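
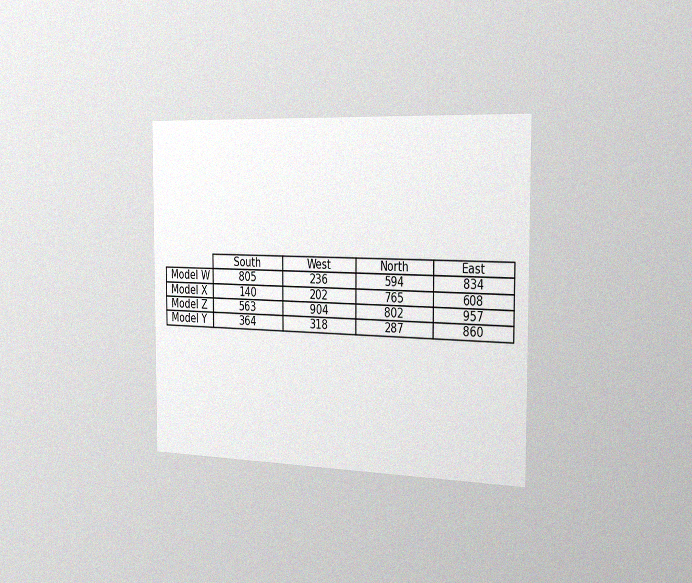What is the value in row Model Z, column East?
957

The chart is viewed slightly from the right, with some photo noise. The (Model Z, East) cell reads 957.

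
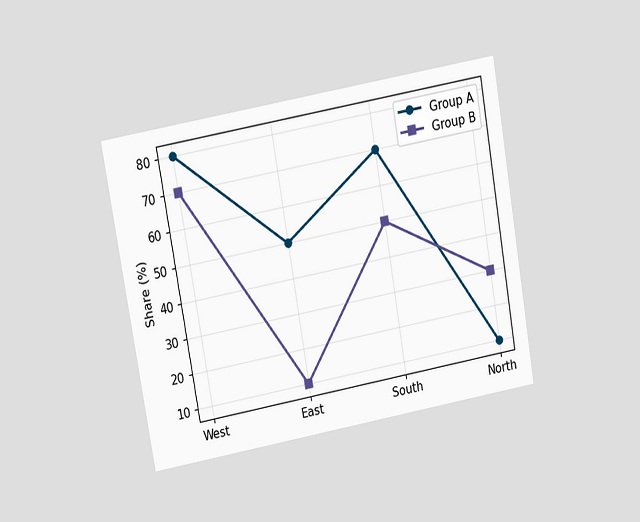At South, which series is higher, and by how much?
The chart is tilted about 10° counter-clockwise and viewed slightly from above. At South, Group A sits above the other line by 20%.

Group A, by 20%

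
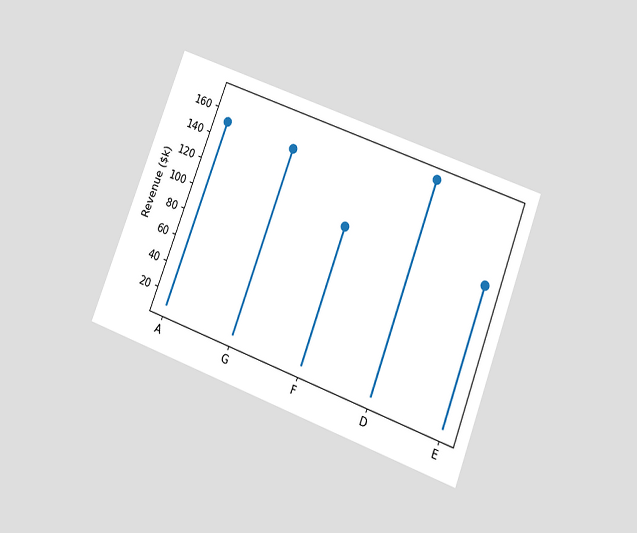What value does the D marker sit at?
$171k

The chart is tilted about 21° clockwise and viewed slightly from below. The D marker sits at $171k.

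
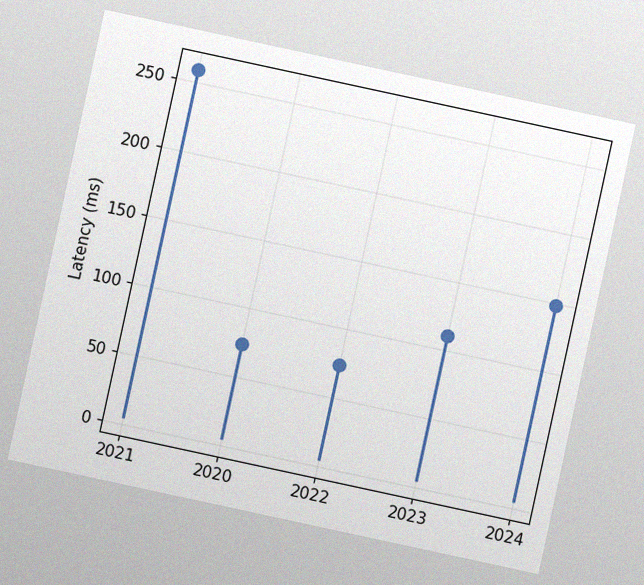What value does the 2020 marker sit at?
The chart is tilted about 12° clockwise, with some photo noise. The 2020 marker sits at 74ms.

74ms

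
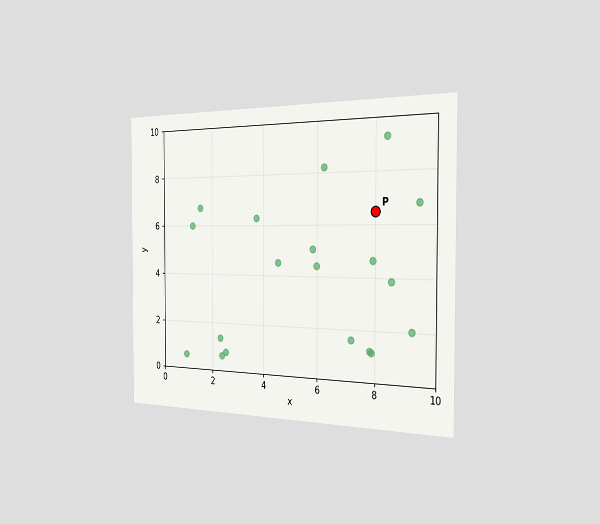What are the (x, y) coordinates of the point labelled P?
The chart is viewed slightly from the right. Following the gridlines from P to each axis, P sits at (8, 6.5).

(8, 6.5)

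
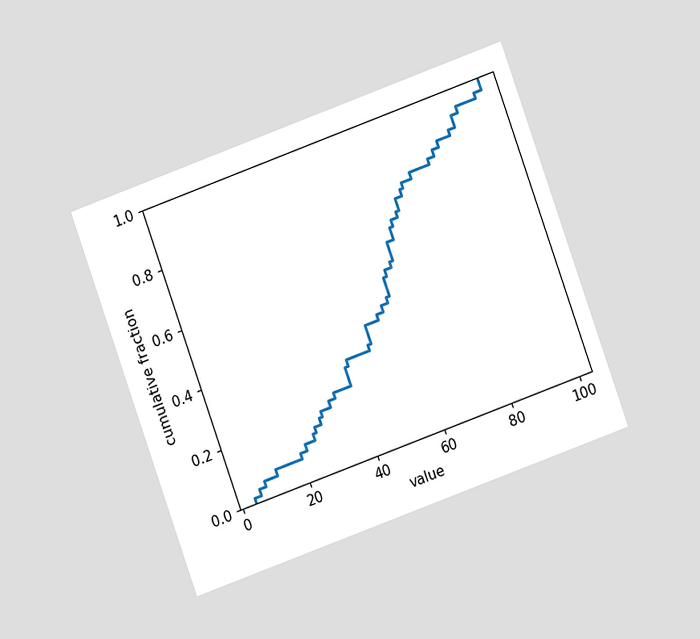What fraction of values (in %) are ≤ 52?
42%

The chart is tilted about 20° counter-clockwise and viewed at a slight angle. At x=52 the ECDF step is at 42%.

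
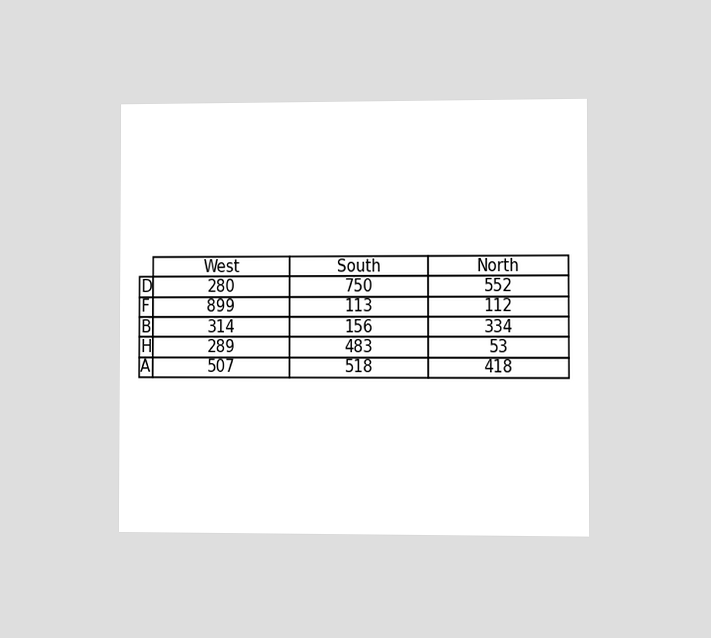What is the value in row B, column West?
The chart is viewed at a slight angle. The (B, West) cell reads 314.

314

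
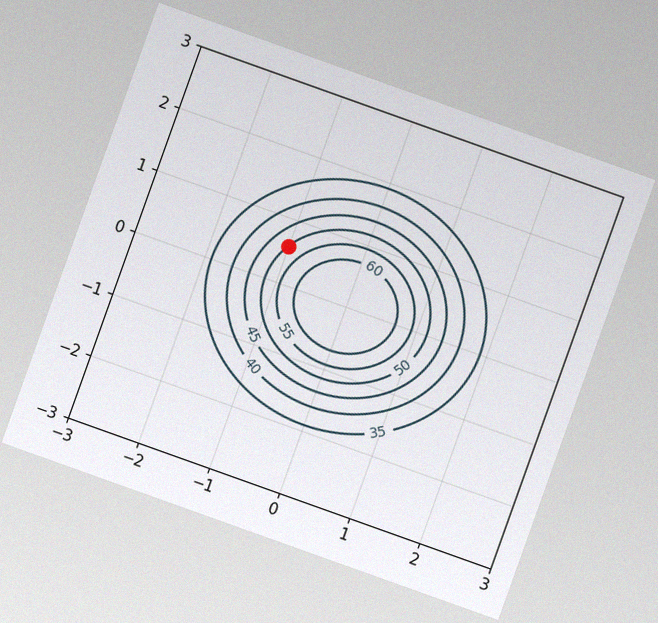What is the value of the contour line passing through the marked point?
The chart is tilted about 20° clockwise, with some photo noise. The marked point sits on the contour labelled 50.

50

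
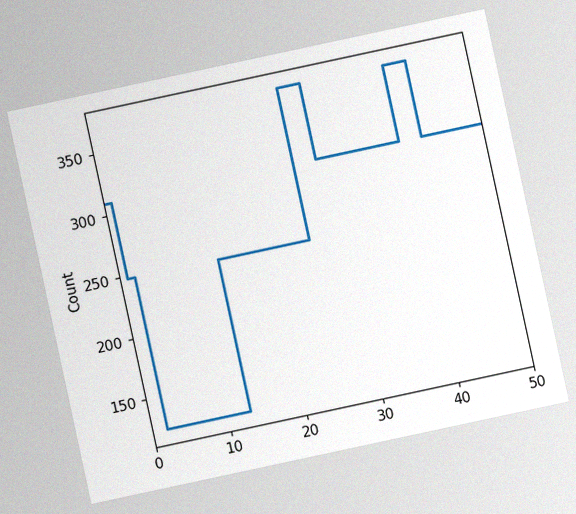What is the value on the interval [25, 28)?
372

The chart is tilted about 12° counter-clockwise, with some photo noise. On [25, 28) the step sits at 372.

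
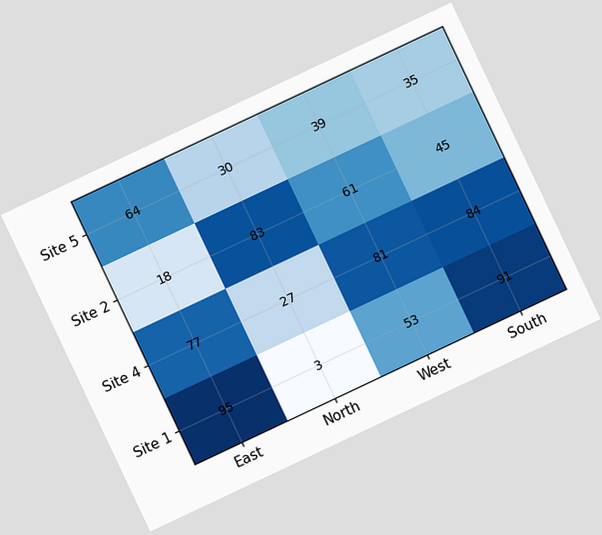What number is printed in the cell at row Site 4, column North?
The chart is tilted about 25° counter-clockwise. The (Site 4, North) cell reads 27.

27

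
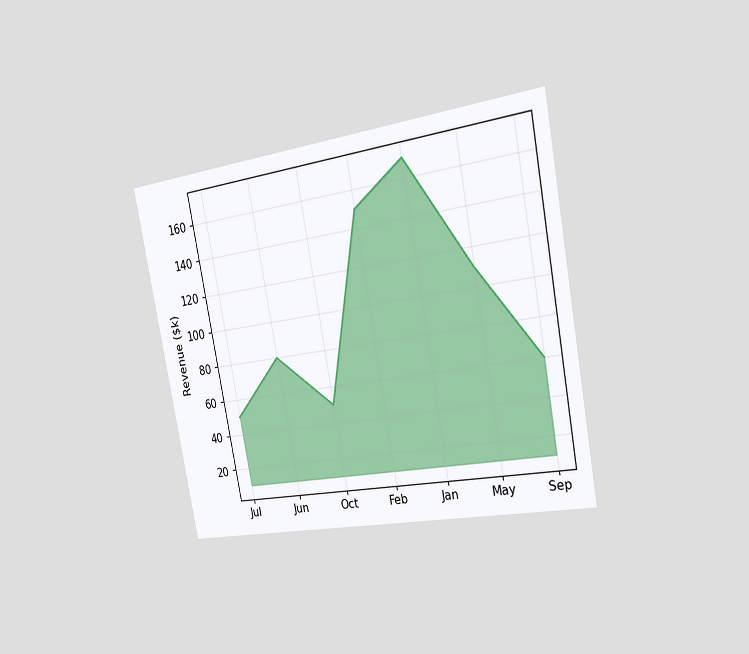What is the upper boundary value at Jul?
$50k

The chart is tilted about 11° counter-clockwise and viewed slightly from the right. At Jul the upper boundary is at $50k.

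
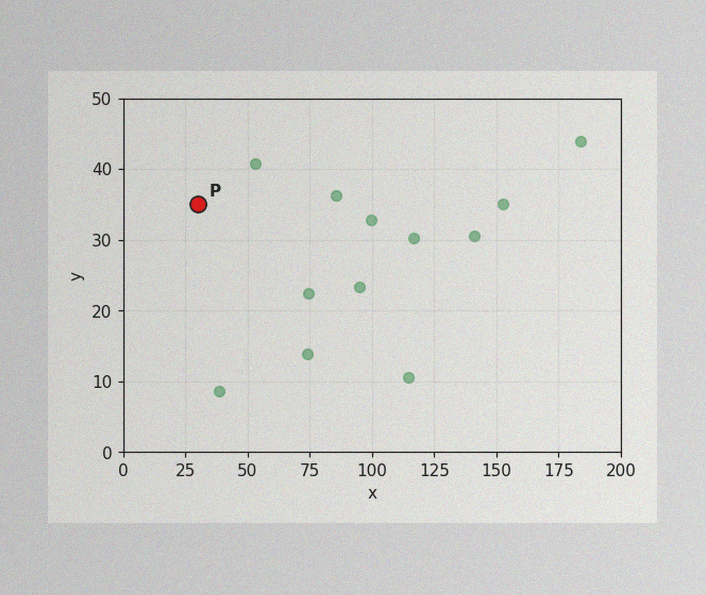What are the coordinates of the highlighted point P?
The image has some photo noise and uneven lighting. Following the gridlines from P to each axis, P sits at (30, 35).

(30, 35)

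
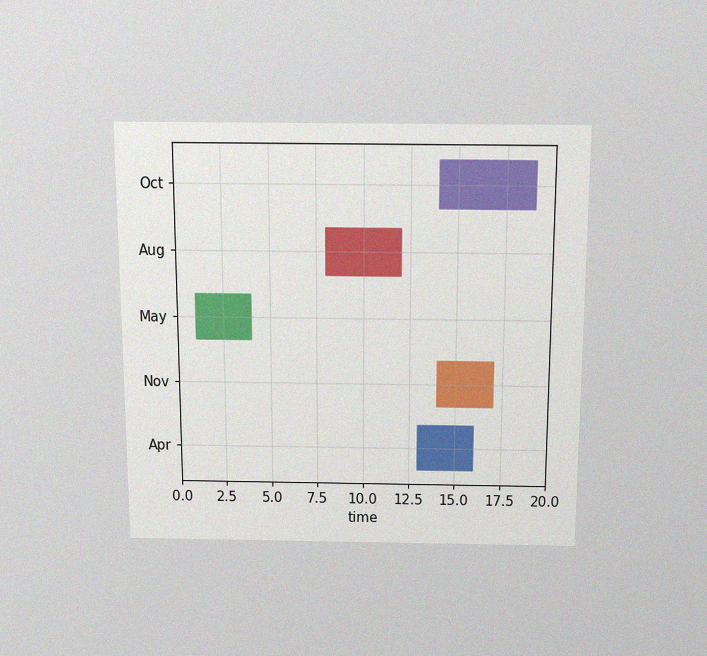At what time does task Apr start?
The chart is viewed slightly from above, with some photo noise. The Apr bar begins at t=13.

13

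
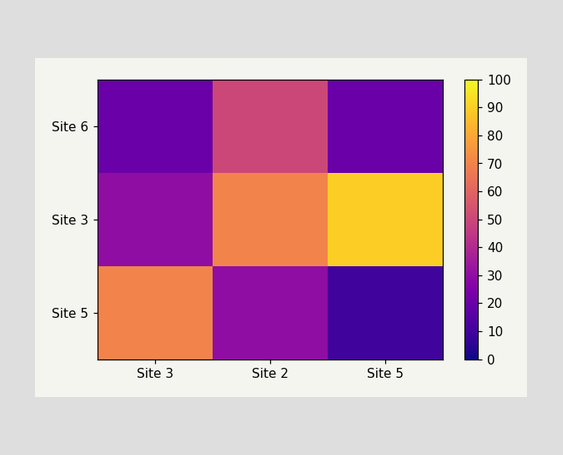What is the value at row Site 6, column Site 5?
Matching cell (Site 6, Site 5) against the colorbar gives 20.

20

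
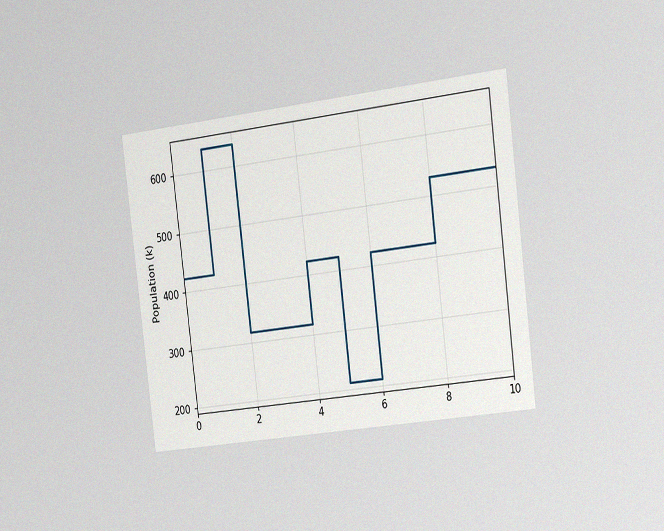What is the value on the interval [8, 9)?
530k

The chart is tilted about 7° counter-clockwise and viewed slightly from the right, with some photo noise. On [8, 9) the step sits at 530k.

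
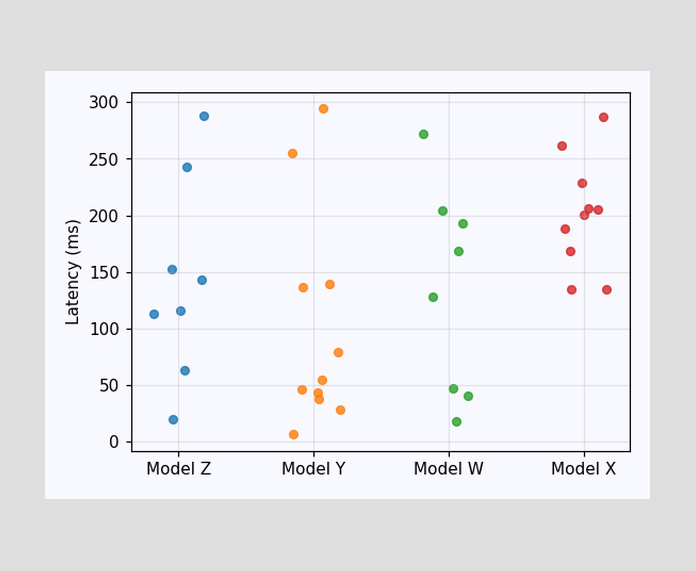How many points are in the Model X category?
Counting the markers in the Model X column gives 10.

10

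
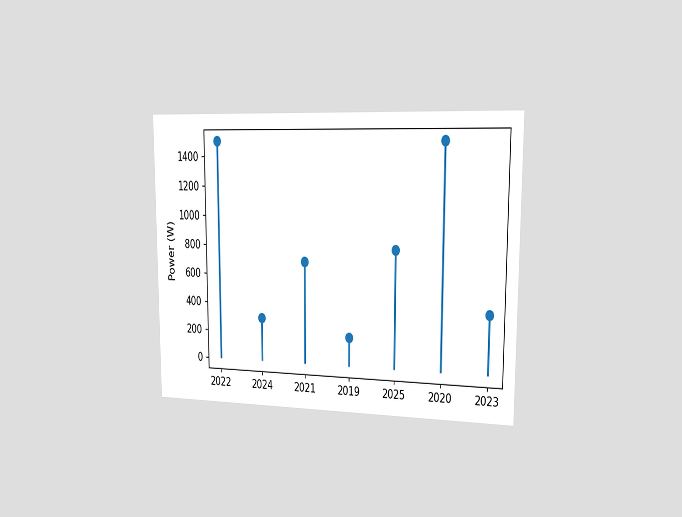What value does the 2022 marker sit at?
The chart is viewed slightly from the right. The 2022 marker sits at 1500W.

1500W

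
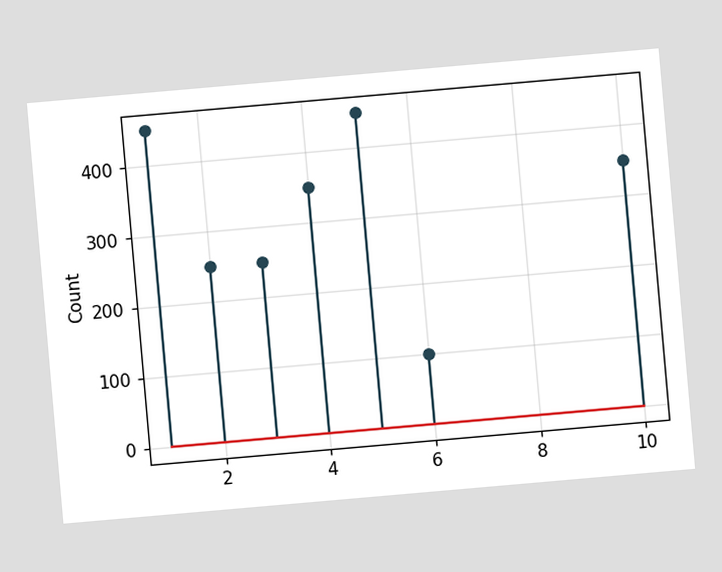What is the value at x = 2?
The chart is tilted about 5° counter-clockwise. The stem at x=2 reaches 250.

250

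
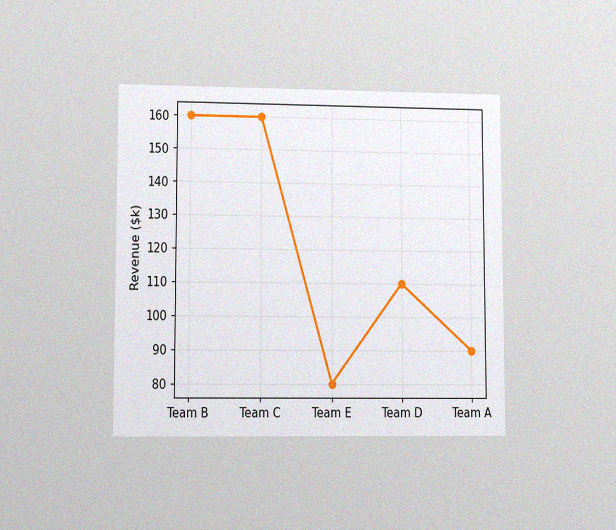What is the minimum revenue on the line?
$80k

The chart is viewed at a slight angle, with some photo noise. The lowest point is at Team E, and reading across to the y-axis gives $80k.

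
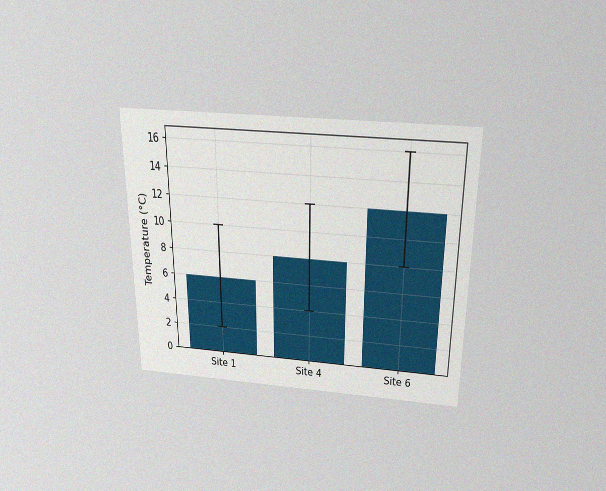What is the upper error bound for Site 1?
10°C

The chart is viewed slightly from above, with some photo noise. The Site 1 bar's upper whisker reaches 10°C.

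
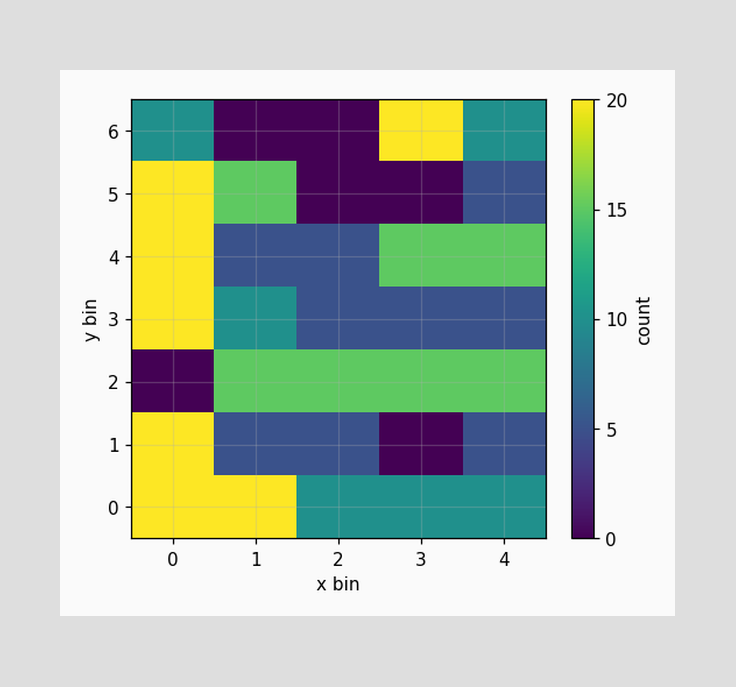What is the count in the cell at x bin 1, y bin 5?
15

Matching the cell (1, 5) against the colorbar gives 15.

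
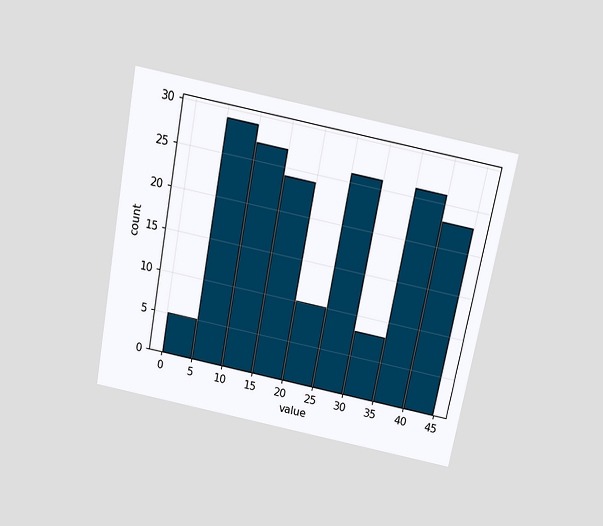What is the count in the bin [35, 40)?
26

The chart is tilted about 11° clockwise and viewed slightly from above. The [35, 40) bin has height 26.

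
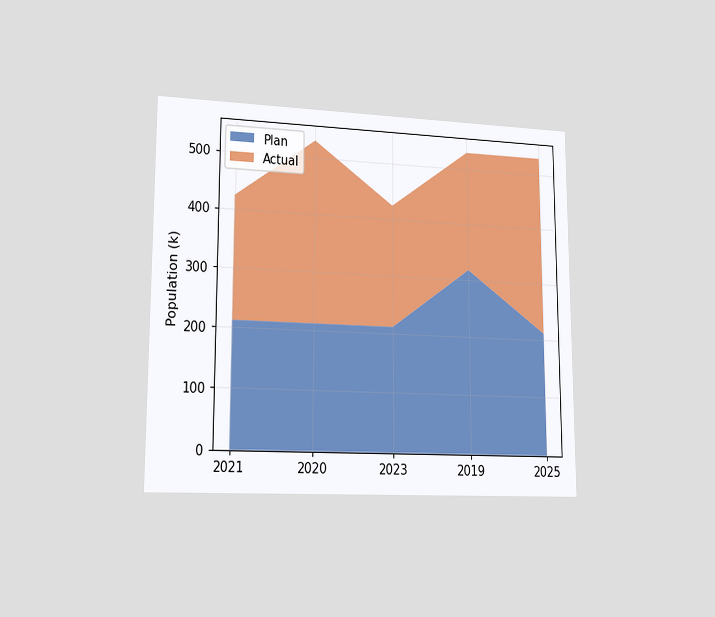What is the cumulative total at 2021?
The chart is viewed slightly from the left. The stacked total at 2021 reaches 424k.

424k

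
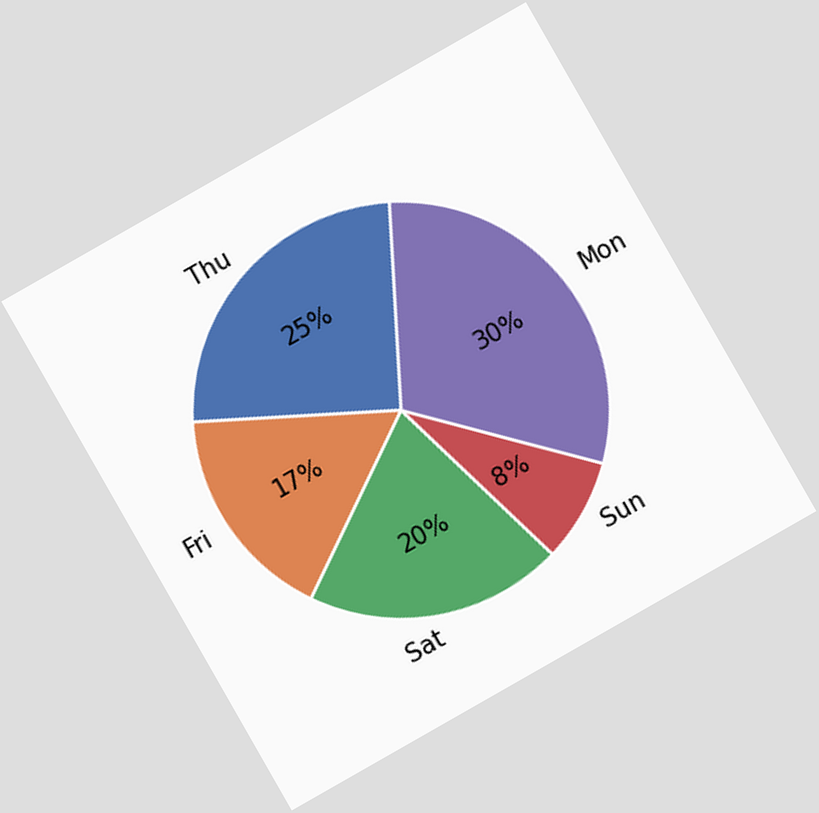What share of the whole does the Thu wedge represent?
The chart is tilted about 30° counter-clockwise. The Thu slice takes up 25% of the pie.

25%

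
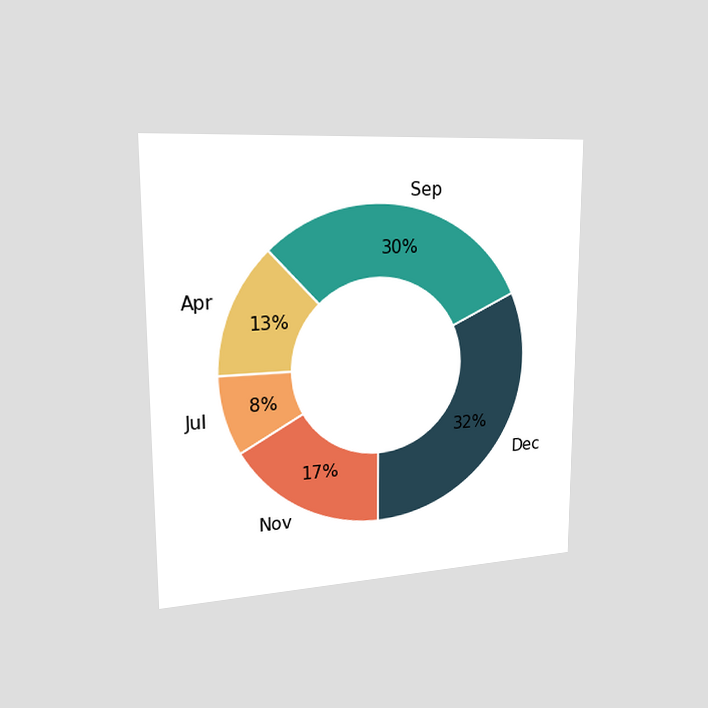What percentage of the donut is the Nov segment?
The chart is viewed slightly from the left. The Nov segment takes up 17% of the ring.

17%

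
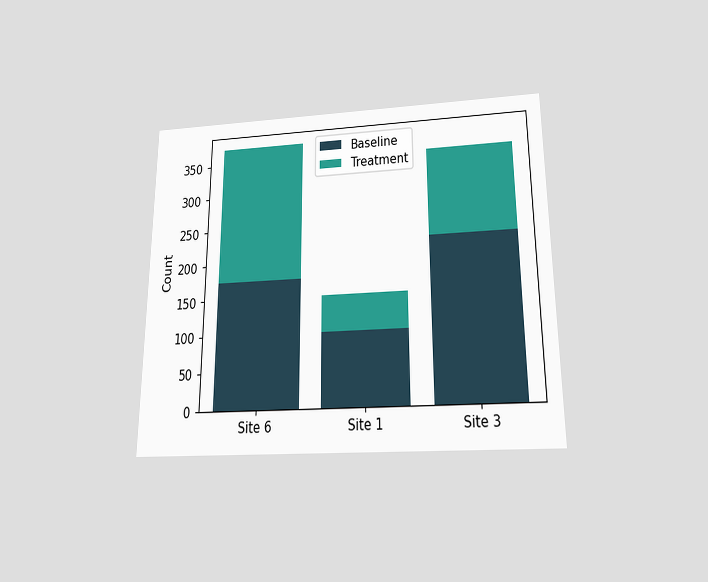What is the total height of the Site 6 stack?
The chart is viewed slightly from below. The Site 6 stack's top reaches 375 on the y-axis.

375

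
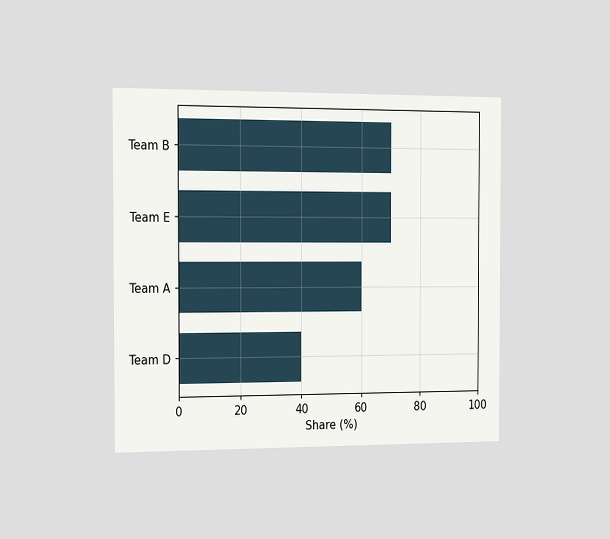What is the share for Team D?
40%

The chart is viewed slightly from the left. Reading along the chart's x-axis, the Team D bar reaches 40%.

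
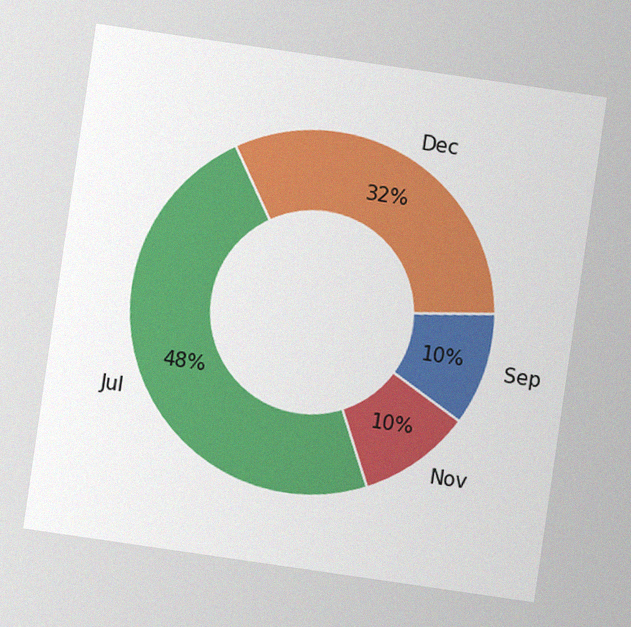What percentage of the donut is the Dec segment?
32%

The chart is tilted about 8° clockwise, with some photo noise. The Dec segment takes up 32% of the ring.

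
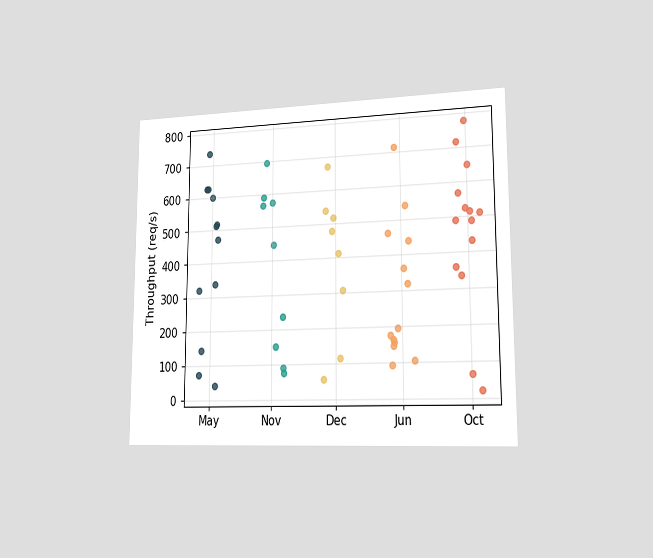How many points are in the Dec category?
The chart is viewed slightly from the right. Counting the markers in the Dec column gives 8.

8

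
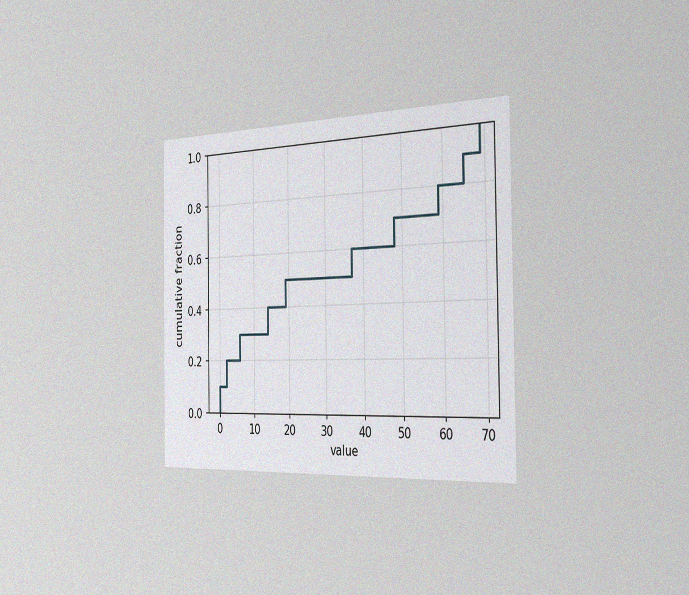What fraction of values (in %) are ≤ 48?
70%

The chart is viewed slightly from the right, with some photo noise. At x=48 the ECDF step is at 70%.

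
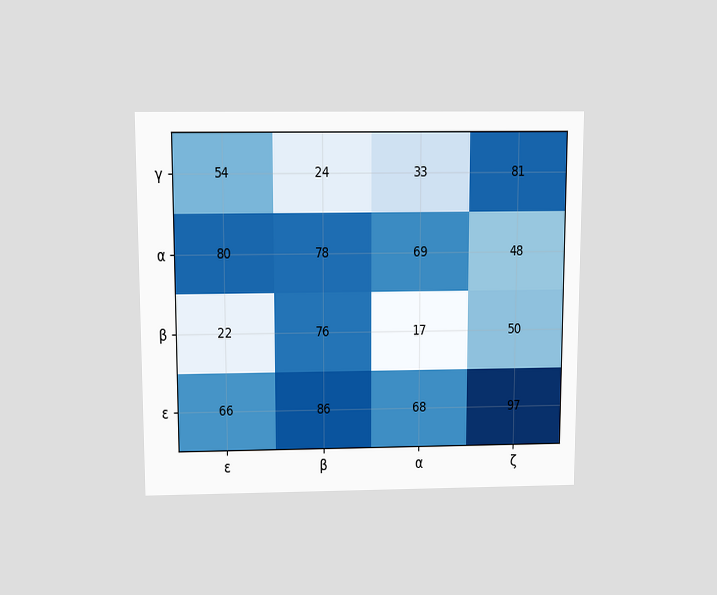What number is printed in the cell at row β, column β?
The chart is viewed slightly from above. The (β, β) cell reads 76.

76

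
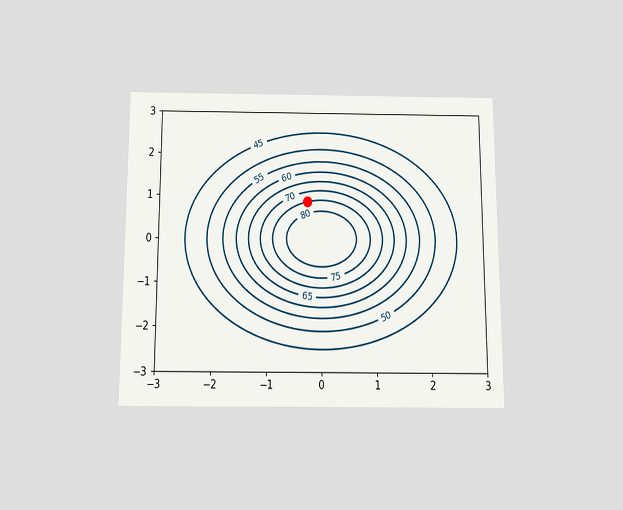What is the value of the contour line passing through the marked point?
75

The chart is viewed slightly from below. The marked point sits on the contour labelled 75.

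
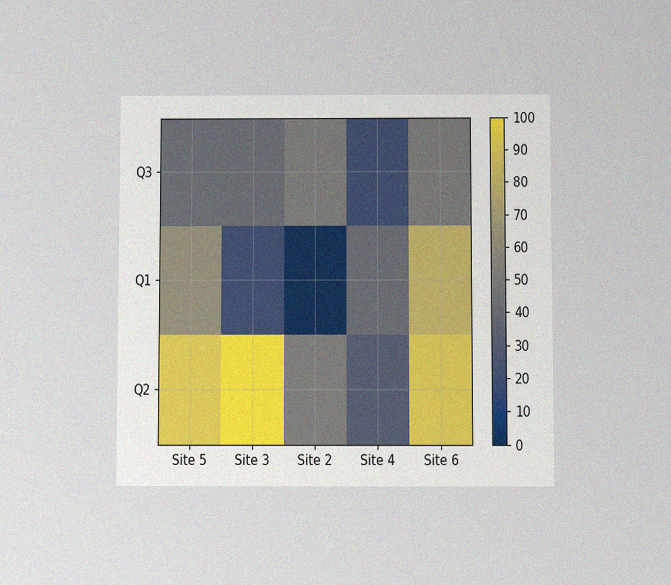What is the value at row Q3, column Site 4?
The chart is viewed slightly from below, with some photo noise. Matching cell (Q3, Site 4) against the colorbar gives 20.

20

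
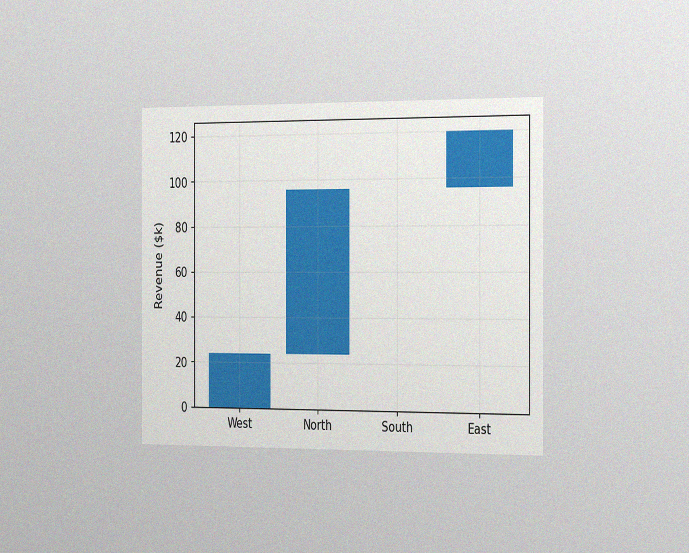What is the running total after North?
The chart is viewed slightly from the right, with some photo noise. After North the running total reaches $96k.

$96k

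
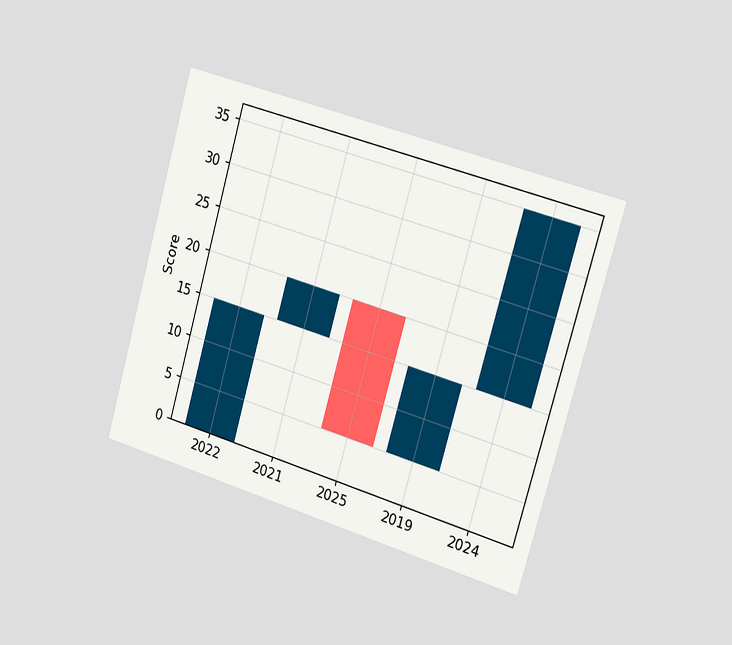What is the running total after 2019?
15

The chart is tilted about 16° clockwise and viewed slightly from the right. After 2019 the running total reaches 15.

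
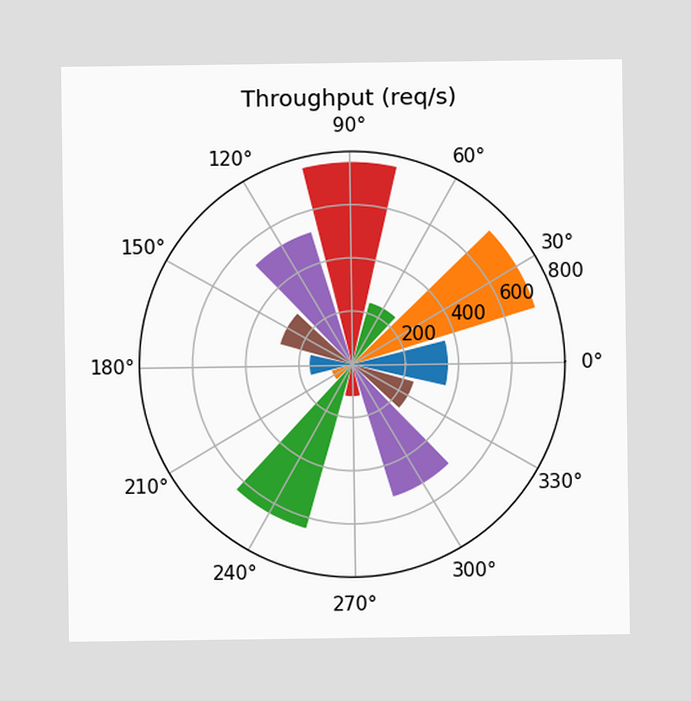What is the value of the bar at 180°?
The bar at 180° reaches 160req/s on the radial axis.

160req/s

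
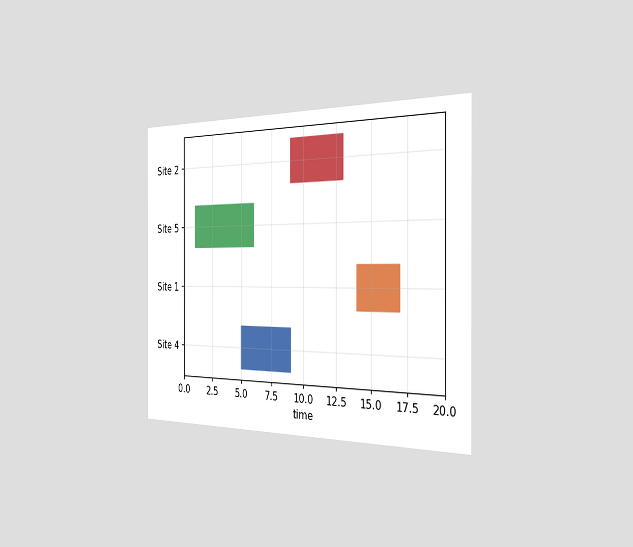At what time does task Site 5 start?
1

The chart is viewed slightly from the right. The Site 5 bar begins at t=1.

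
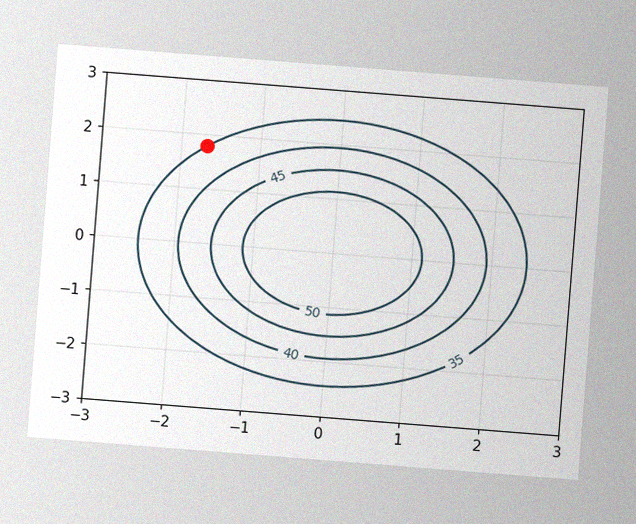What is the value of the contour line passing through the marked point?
35

The chart is tilted about 4° clockwise, with some photo noise. The marked point sits on the contour labelled 35.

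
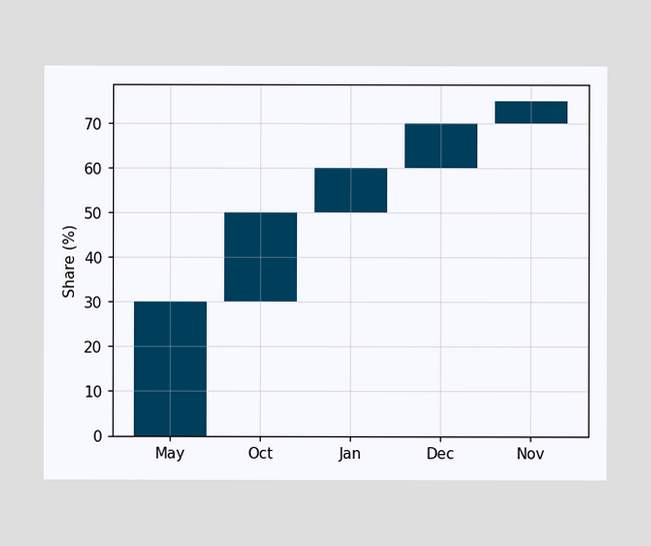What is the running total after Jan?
After Jan the running total reaches 60%.

60%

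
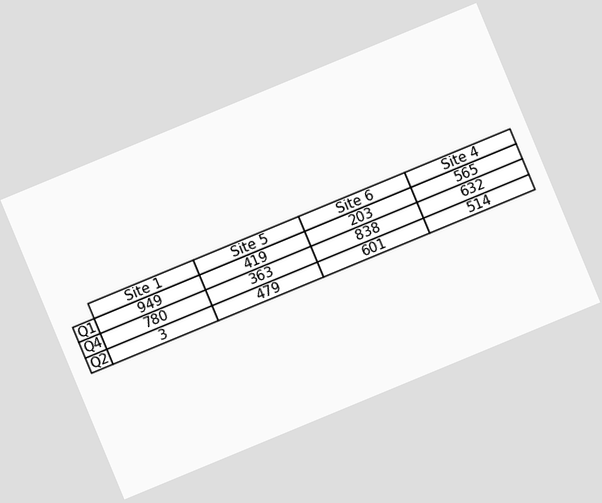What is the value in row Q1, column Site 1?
The chart is tilted about 22° counter-clockwise. The (Q1, Site 1) cell reads 949.

949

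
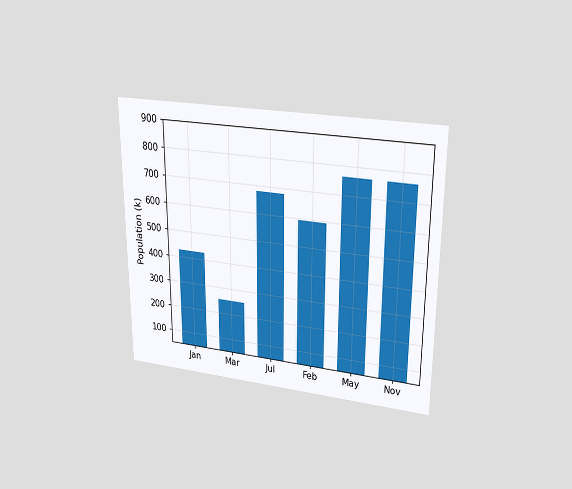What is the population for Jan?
425k

The chart is viewed slightly from above. Reading along the chart's y-axis, the Jan bar reaches 425k.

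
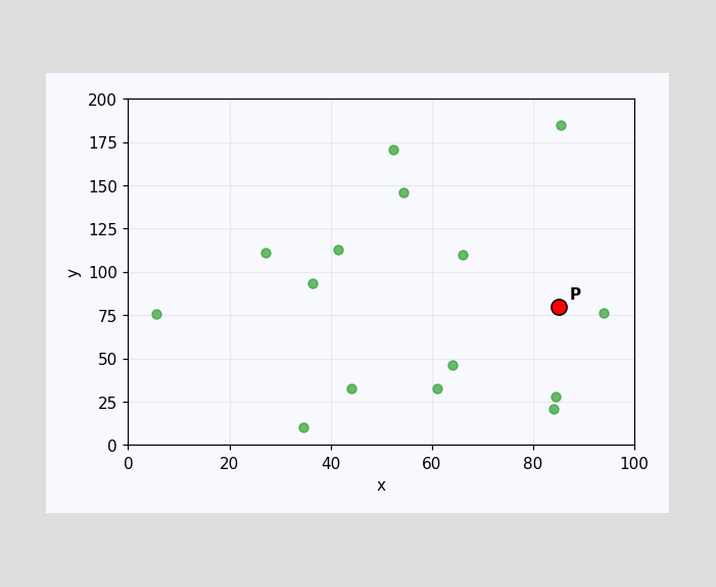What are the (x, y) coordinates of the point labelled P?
Following the gridlines from P to each axis, P sits at (85, 80).

(85, 80)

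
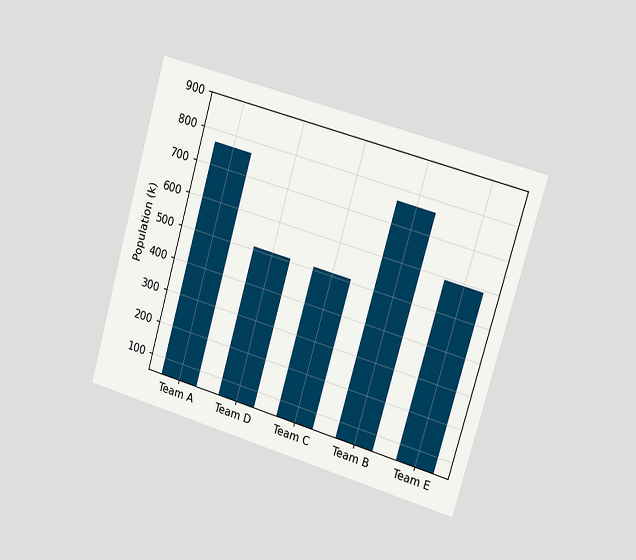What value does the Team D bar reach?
510k

The chart is tilted about 16° clockwise and viewed slightly from the right. Reading along the chart's y-axis, the Team D bar reaches 510k.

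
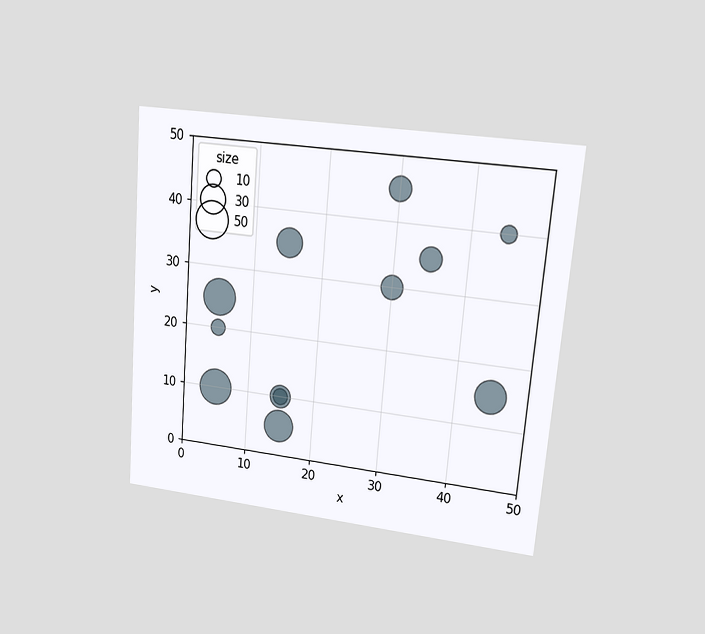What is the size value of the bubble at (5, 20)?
10

The chart is tilted about 5° clockwise and viewed at a slight angle. Matching the bubble at (5, 20) against the size legend gives 10.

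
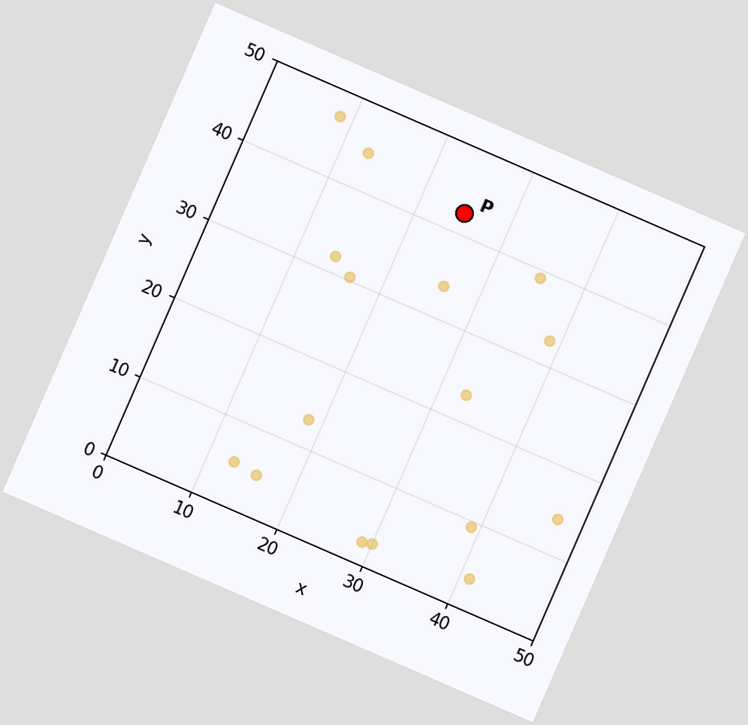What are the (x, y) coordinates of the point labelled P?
The chart is tilted about 24° clockwise. Following the gridlines from P to each axis, P sits at (25, 42.5).

(25, 42.5)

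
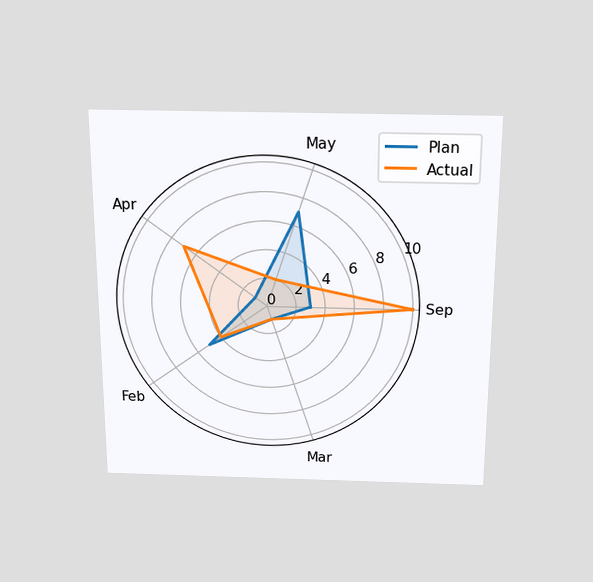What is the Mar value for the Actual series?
1

The chart is viewed slightly from above. On the Mar axis, Actual reaches 1.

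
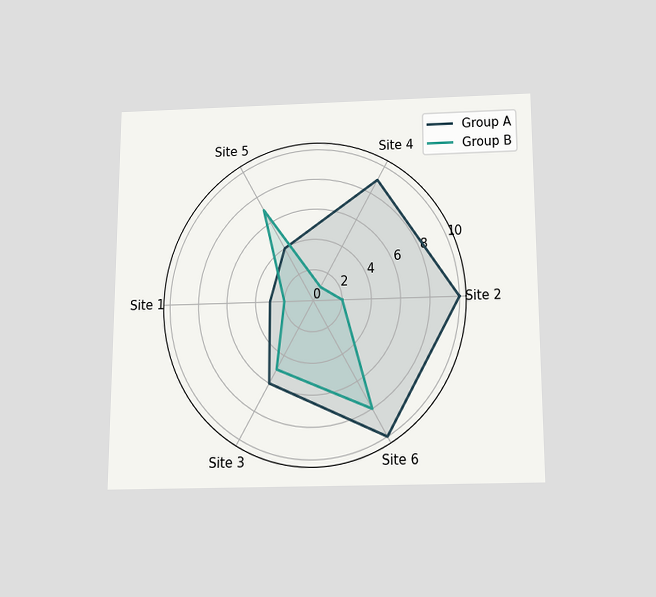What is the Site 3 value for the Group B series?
The chart is viewed slightly from below. On the Site 3 axis, Group B reaches 5.

5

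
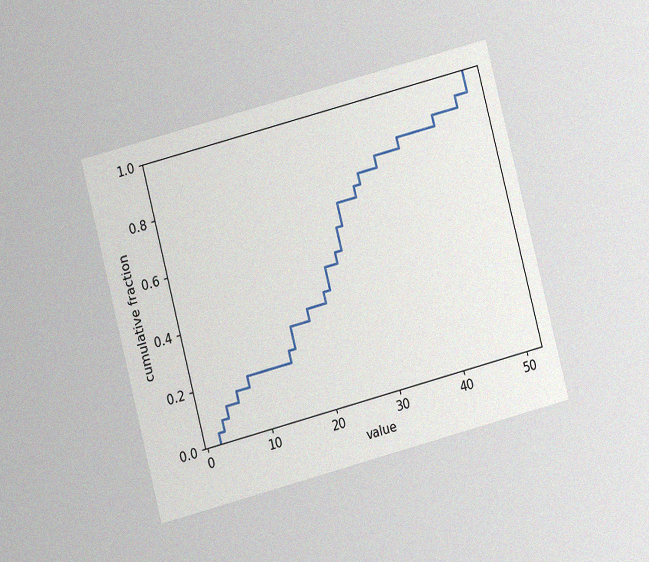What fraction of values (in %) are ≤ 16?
32%

The chart is tilted about 15° counter-clockwise and viewed at a slight angle, with some photo noise. At x=16 the ECDF step is at 32%.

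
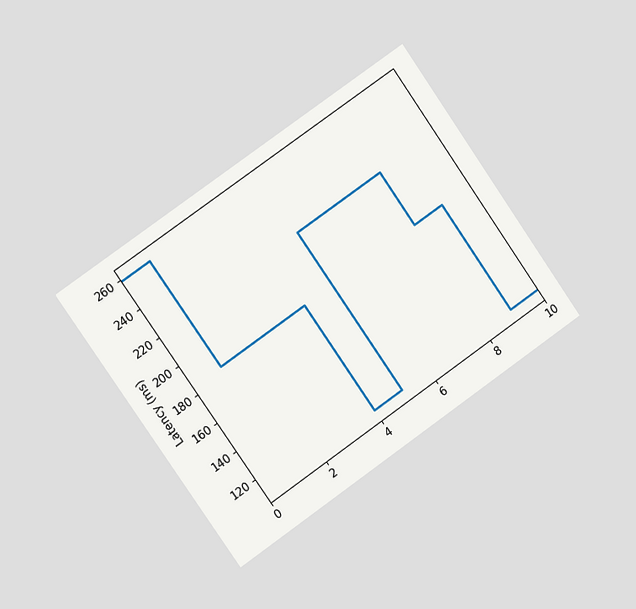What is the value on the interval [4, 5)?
The chart is tilted about 35° counter-clockwise and viewed slightly from the left. On [4, 5) the step sits at 111ms.

111ms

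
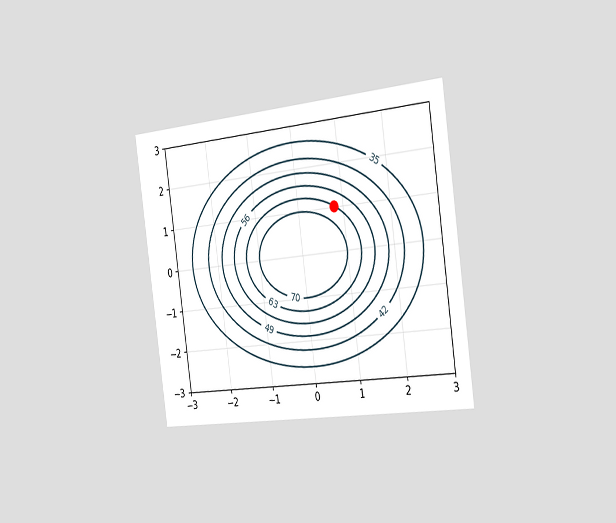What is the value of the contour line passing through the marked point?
The chart is tilted about 8° counter-clockwise and viewed slightly from the right. The marked point sits on the contour labelled 63.

63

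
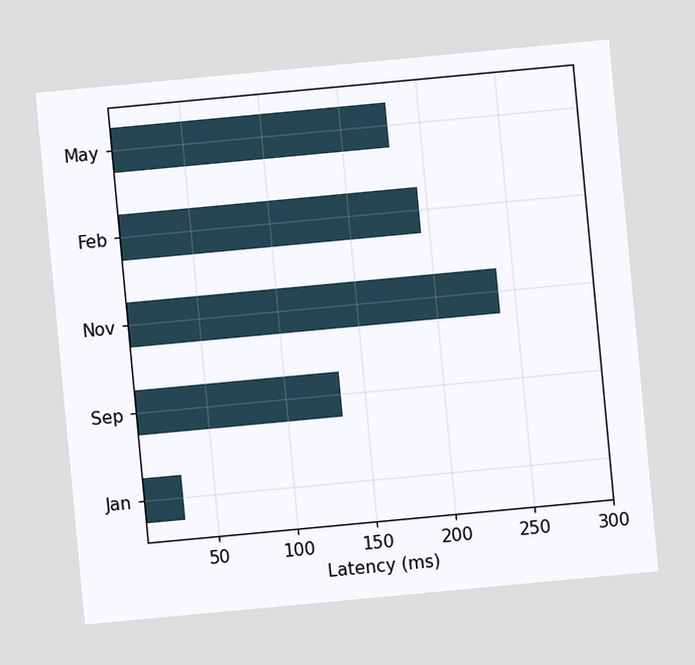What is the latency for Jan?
The chart is tilted about 5° counter-clockwise. Reading along the chart's x-axis, the Jan bar reaches 30ms.

30ms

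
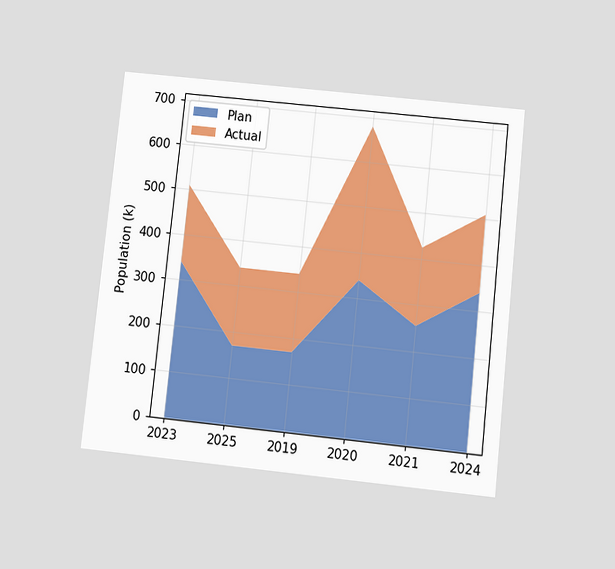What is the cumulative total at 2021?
425k

The chart is tilted about 6° clockwise and viewed slightly from below. The stacked total at 2021 reaches 425k.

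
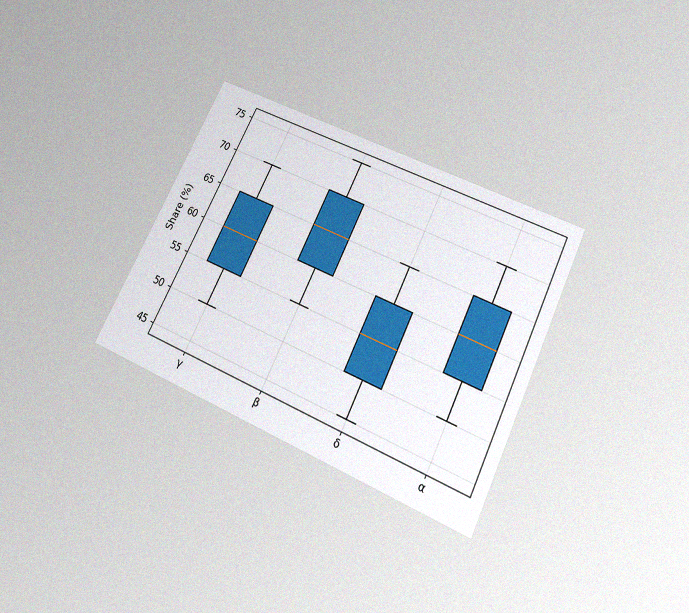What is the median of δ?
The chart is tilted about 25° clockwise and viewed slightly from below, with some photo noise. The median line in the δ box sits at 55%.

55%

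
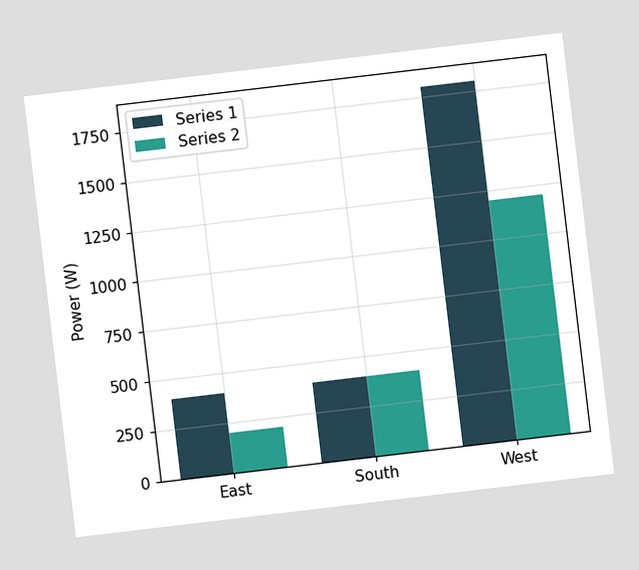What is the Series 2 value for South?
400W

The chart is tilted about 7° counter-clockwise. The Series 2 bar at South reaches 400W on the y-axis.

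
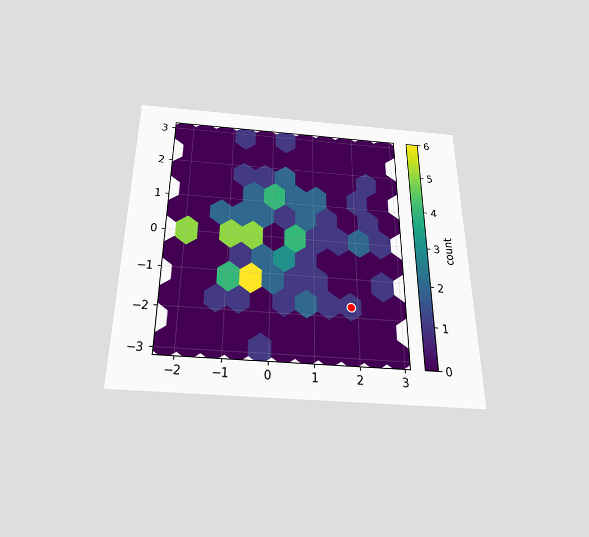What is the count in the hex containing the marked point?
1

The chart is viewed slightly from below. The marked hex reads 1 on the colorbar.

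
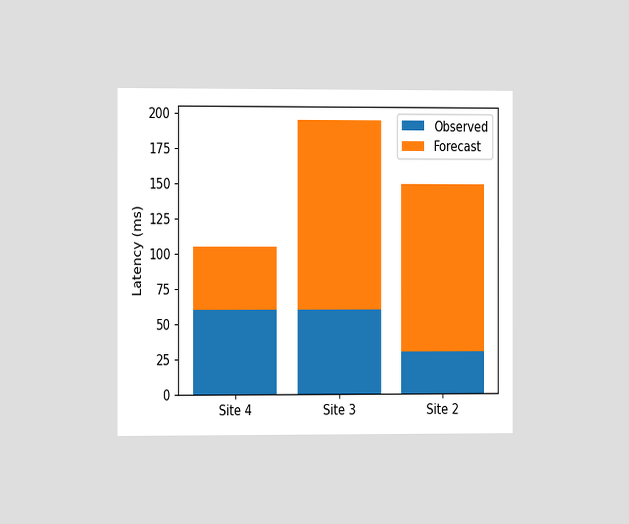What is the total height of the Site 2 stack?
150ms

The chart is viewed slightly from the left. The Site 2 stack's top reaches 150ms on the y-axis.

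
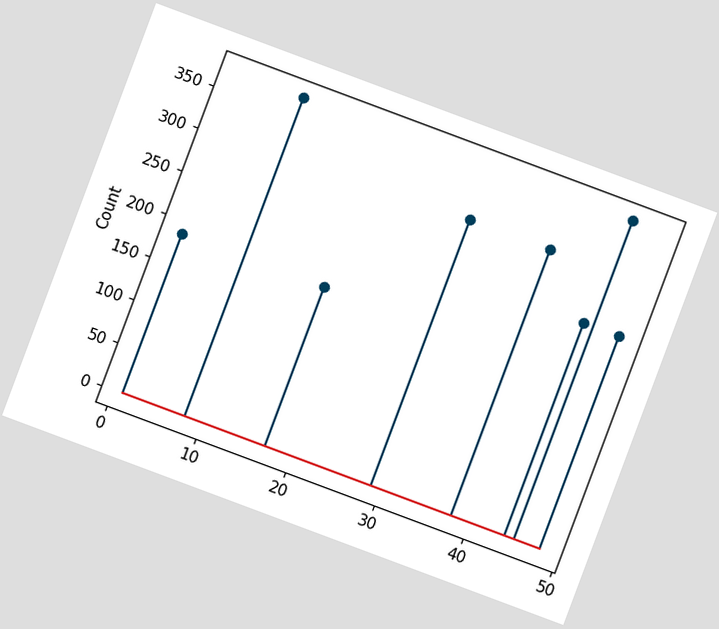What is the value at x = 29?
310

The chart is tilted about 20° clockwise. The stem at x=29 reaches 310.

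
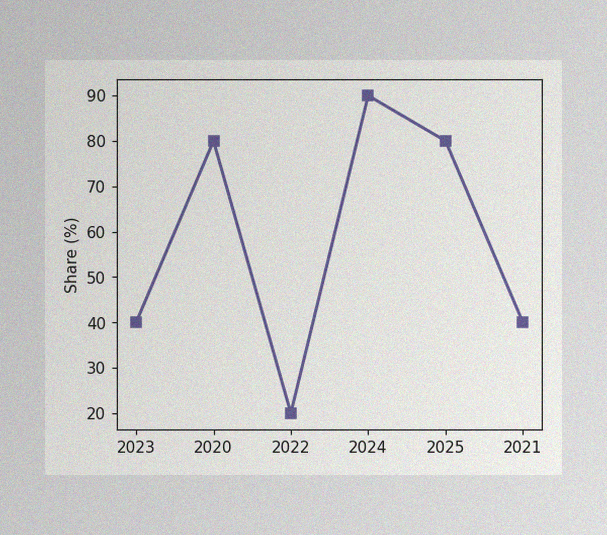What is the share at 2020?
The image has some photo noise and uneven lighting. At 2020, the line is at 80%.

80%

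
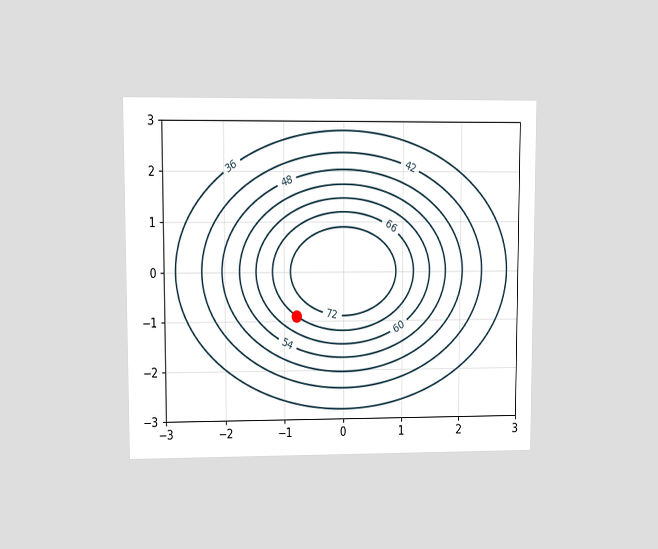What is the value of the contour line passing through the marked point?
The chart is viewed at a slight angle. The marked point sits on the contour labelled 66.

66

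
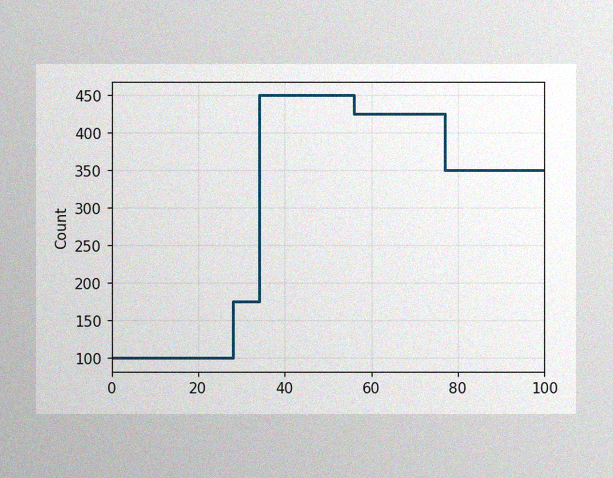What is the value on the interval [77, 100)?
350

The image has some photo noise and uneven lighting. On [77, 100) the step sits at 350.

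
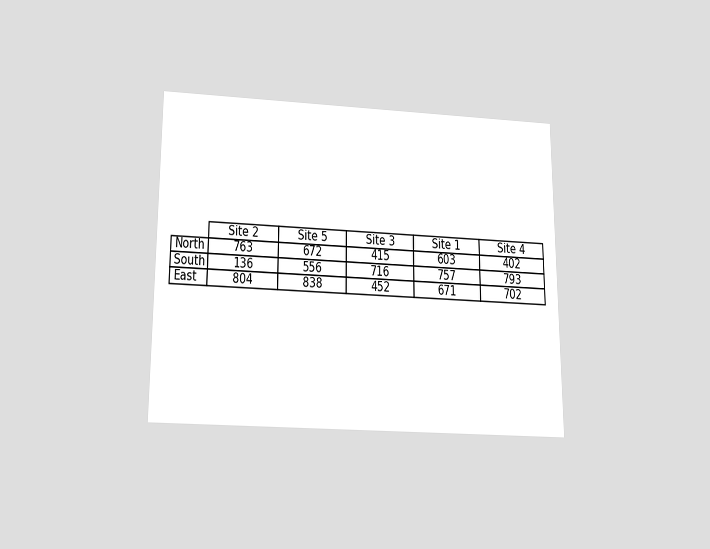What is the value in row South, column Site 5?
The chart is viewed slightly from below. The (South, Site 5) cell reads 556.

556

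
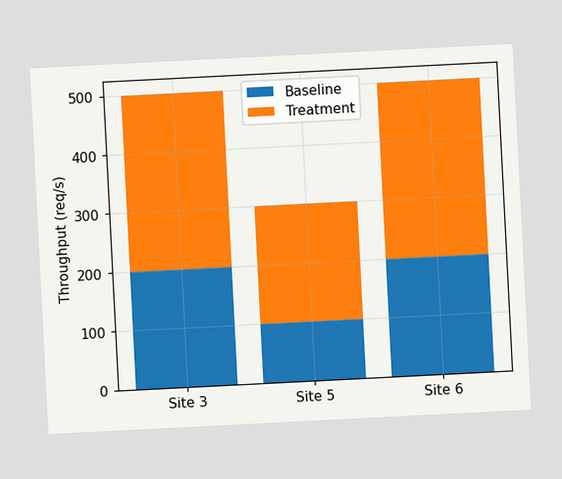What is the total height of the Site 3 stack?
The chart is tilted about 3° counter-clockwise. The Site 3 stack's top reaches 500req/s on the y-axis.

500req/s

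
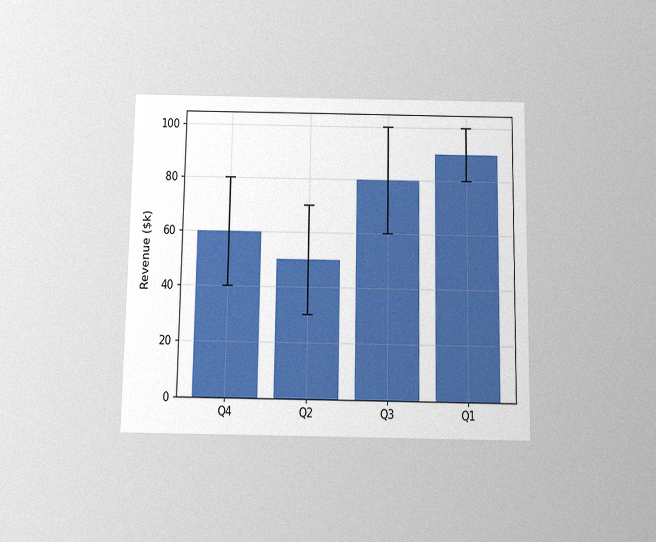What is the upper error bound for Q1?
$100k

The chart is viewed slightly from below, with some photo noise. The Q1 bar's upper whisker reaches $100k.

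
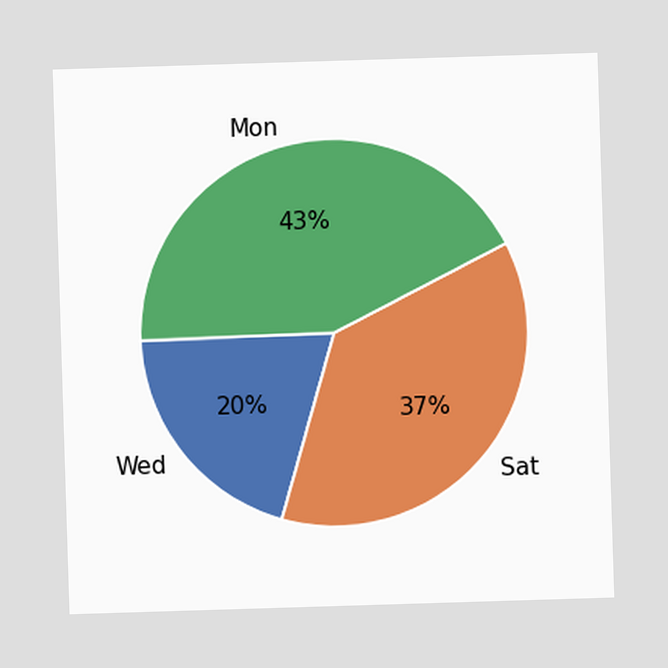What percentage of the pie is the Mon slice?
The Mon slice takes up 43% of the pie.

43%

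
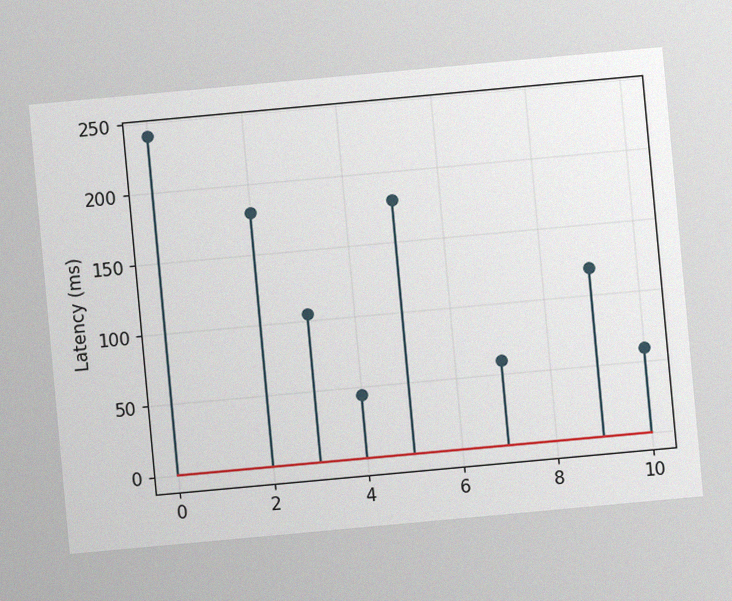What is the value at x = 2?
The chart is tilted about 5° counter-clockwise, with some photo noise. The stem at x=2 reaches 180ms.

180ms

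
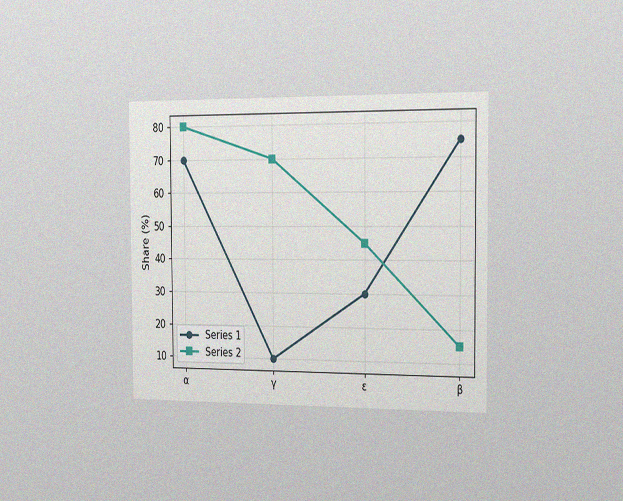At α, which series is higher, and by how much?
The chart is viewed slightly from the right, with some photo noise. At α, Series 2 sits above the other line by 10%.

Series 2, by 10%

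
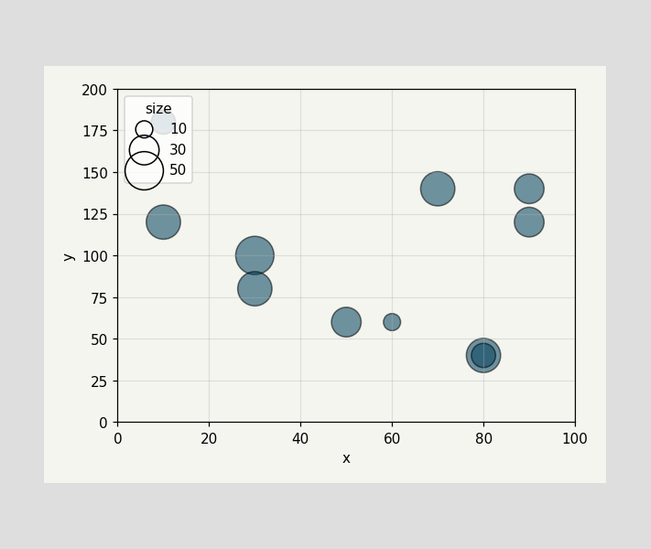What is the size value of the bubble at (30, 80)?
Matching the bubble at (30, 80) against the size legend gives 40.

40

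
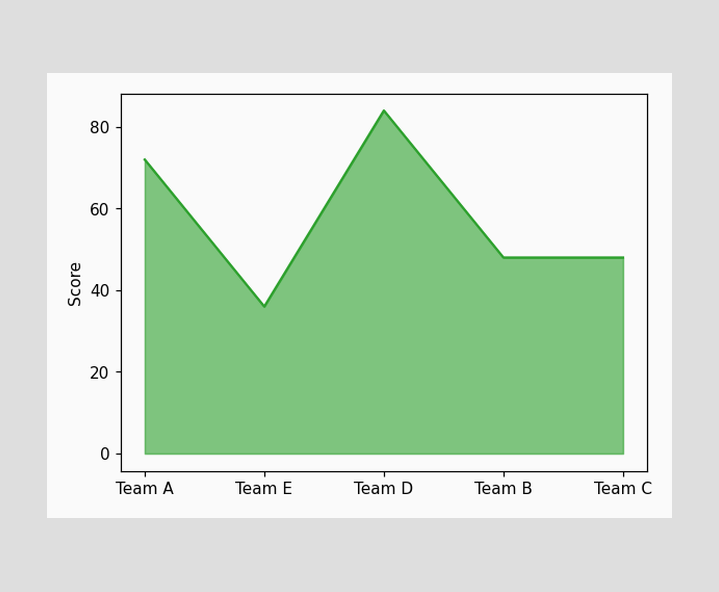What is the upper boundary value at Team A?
At Team A the upper boundary is at 72.

72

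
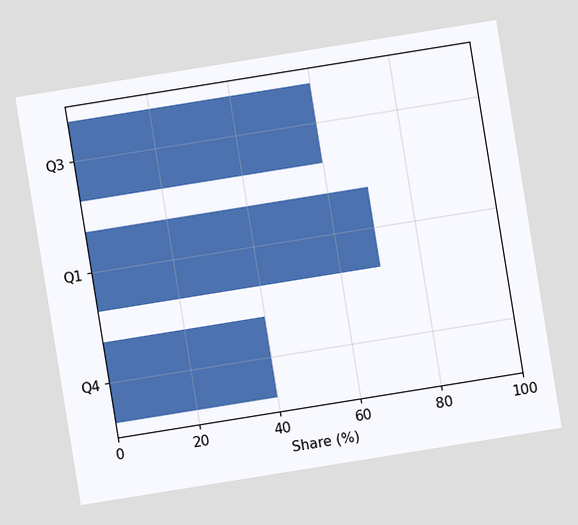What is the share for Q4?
The chart is tilted about 9° counter-clockwise. Reading along the chart's x-axis, the Q4 bar reaches 40%.

40%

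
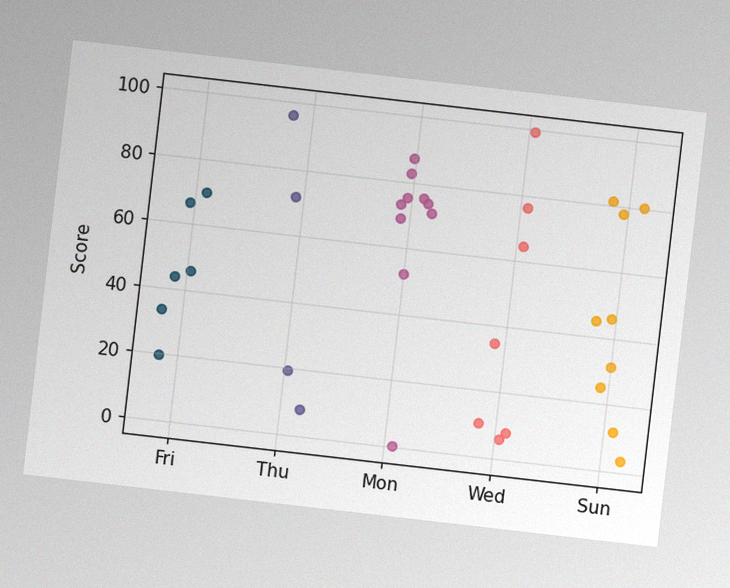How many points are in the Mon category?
The chart is tilted about 7° clockwise, with some photo noise. Counting the markers in the Mon column gives 10.

10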